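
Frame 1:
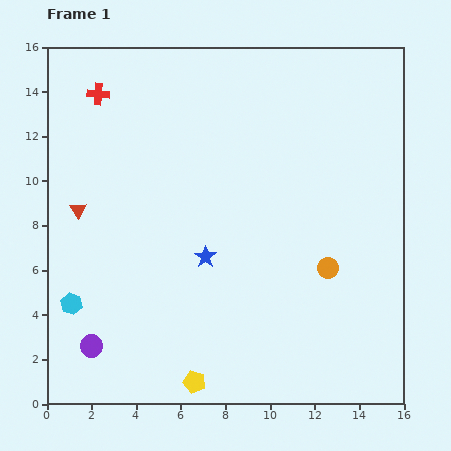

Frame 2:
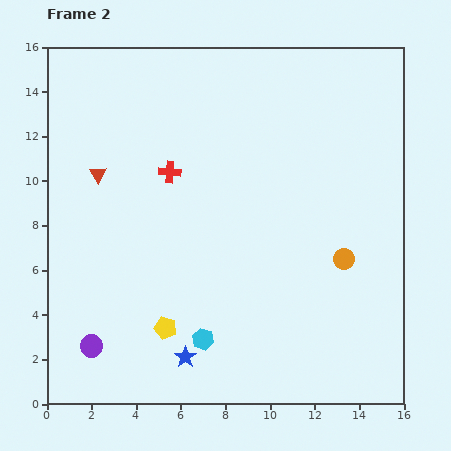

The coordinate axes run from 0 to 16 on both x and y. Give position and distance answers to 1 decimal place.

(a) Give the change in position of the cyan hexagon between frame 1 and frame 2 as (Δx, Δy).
(5.9, -1.6)

The cyan hexagon was at (1.1, 4.5) in frame 1 and (7.0, 2.9) in frame 2.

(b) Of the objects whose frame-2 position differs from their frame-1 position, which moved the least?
the orange circle

(moved 0.8)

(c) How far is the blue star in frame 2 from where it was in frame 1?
4.6

The blue star moved from (7.1, 6.6) to (6.2, 2.1), a distance of √(0.9² + 4.5²) ≈ 4.6.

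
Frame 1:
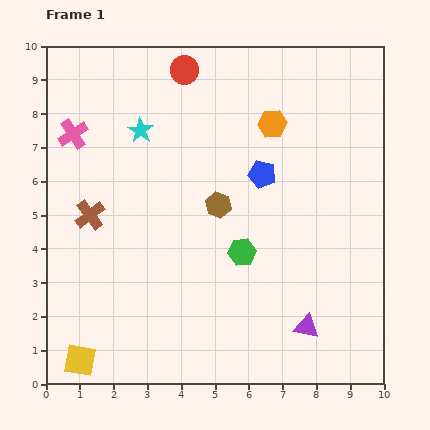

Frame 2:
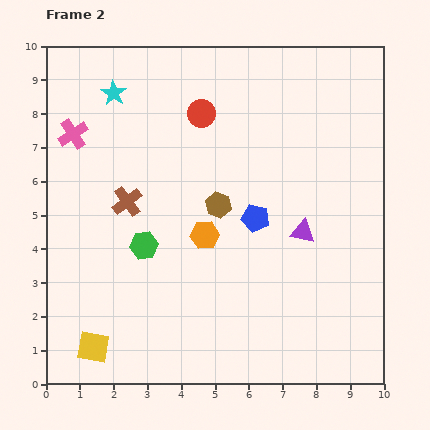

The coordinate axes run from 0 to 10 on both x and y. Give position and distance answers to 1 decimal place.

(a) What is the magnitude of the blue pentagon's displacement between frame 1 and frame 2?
1.3

The blue pentagon moved from (6.4, 6.2) to (6.2, 4.9), a distance of √(0.2² + 1.3²) ≈ 1.3.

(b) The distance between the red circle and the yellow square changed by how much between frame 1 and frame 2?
-1.5

Distance in frame 1: 9.1. Distance in frame 2: 7.6.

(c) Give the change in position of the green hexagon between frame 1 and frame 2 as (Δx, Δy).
(-2.9, 0.2)

The green hexagon was at (5.8, 3.9) in frame 1 and (2.9, 4.1) in frame 2.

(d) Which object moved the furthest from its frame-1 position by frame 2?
the orange hexagon

(moved 3.9; next 2.9)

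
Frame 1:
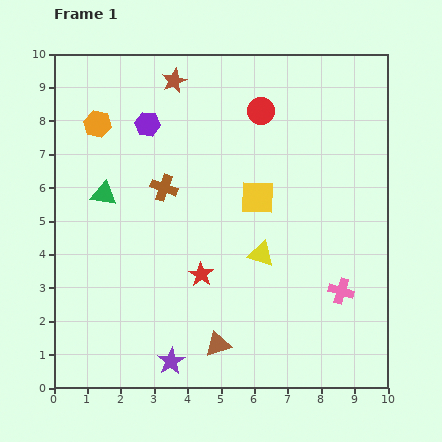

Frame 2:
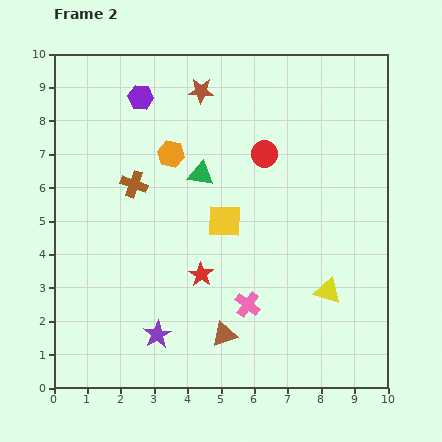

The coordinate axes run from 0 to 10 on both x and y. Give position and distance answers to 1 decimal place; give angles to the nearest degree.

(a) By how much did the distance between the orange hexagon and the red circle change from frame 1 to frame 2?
-2.1

Distance in frame 1: 4.9. Distance in frame 2: 2.8.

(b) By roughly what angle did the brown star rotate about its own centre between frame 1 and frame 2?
25° clockwise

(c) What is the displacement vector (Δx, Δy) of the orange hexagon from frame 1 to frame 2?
(2.2, -0.9)

The orange hexagon was at (1.3, 7.9) in frame 1 and (3.5, 7.0) in frame 2.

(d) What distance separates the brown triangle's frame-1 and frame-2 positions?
0.4

The brown triangle moved from (4.9, 1.3) to (5.1, 1.6), a distance of √(0.2² + 0.3²) ≈ 0.4.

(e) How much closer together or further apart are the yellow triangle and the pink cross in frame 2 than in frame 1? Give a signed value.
-0.2

Distance in frame 1: 2.6. Distance in frame 2: 2.4.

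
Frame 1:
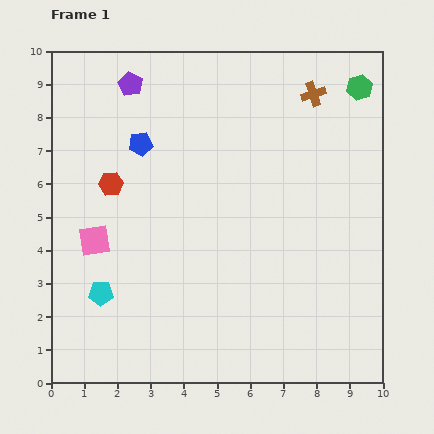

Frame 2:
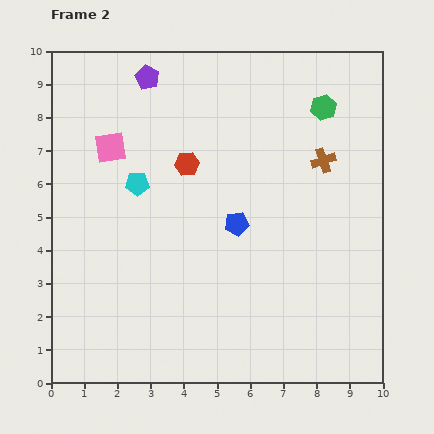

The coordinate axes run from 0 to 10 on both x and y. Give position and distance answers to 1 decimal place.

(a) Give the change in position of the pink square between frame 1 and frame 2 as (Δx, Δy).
(0.5, 2.8)

The pink square was at (1.3, 4.3) in frame 1 and (1.8, 7.1) in frame 2.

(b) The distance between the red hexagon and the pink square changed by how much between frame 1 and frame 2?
+0.6

Distance in frame 1: 1.8. Distance in frame 2: 2.4.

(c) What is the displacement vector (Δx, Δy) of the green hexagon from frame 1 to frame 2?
(-1.1, -0.6)

The green hexagon was at (9.3, 8.9) in frame 1 and (8.2, 8.3) in frame 2.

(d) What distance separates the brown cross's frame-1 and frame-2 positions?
2.0

The brown cross moved from (7.9, 8.7) to (8.2, 6.7), a distance of √(0.3² + 2.0²) ≈ 2.0.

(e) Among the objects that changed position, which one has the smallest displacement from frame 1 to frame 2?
the purple pentagon

(moved 0.5)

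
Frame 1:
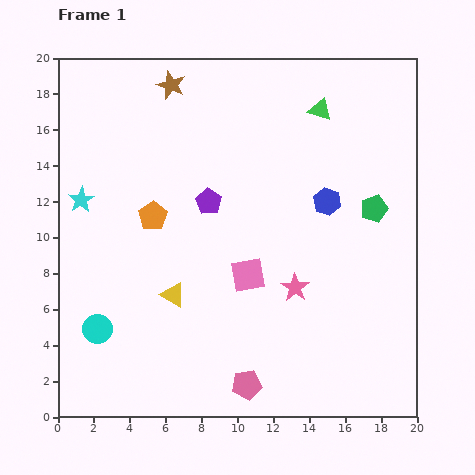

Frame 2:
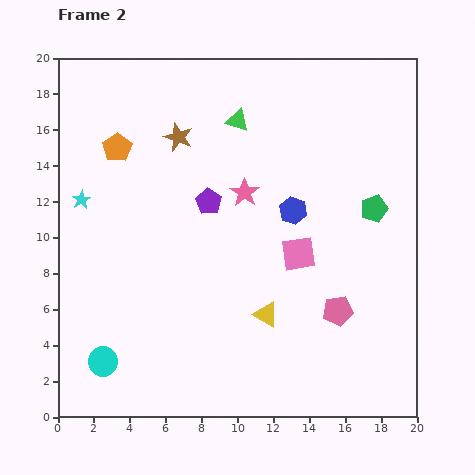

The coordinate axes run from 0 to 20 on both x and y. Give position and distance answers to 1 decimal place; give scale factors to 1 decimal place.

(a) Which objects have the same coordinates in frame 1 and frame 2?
the purple pentagon, the cyan star, the green pentagon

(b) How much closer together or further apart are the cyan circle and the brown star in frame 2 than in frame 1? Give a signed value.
-1.0

Distance in frame 1: 14.2. Distance in frame 2: 13.2.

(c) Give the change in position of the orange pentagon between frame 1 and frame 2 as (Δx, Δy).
(-2.0, 3.8)

The orange pentagon was at (5.3, 11.2) in frame 1 and (3.3, 15.0) in frame 2.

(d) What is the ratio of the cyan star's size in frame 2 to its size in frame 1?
0.7×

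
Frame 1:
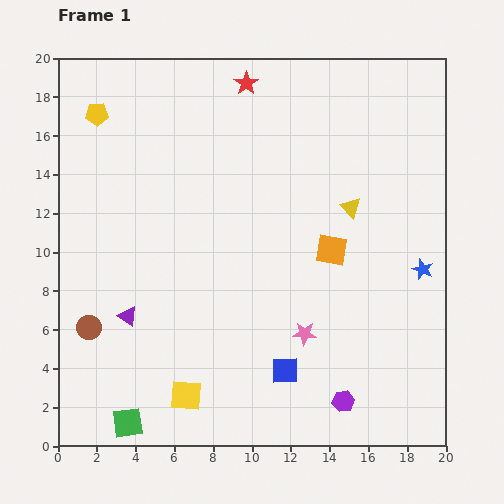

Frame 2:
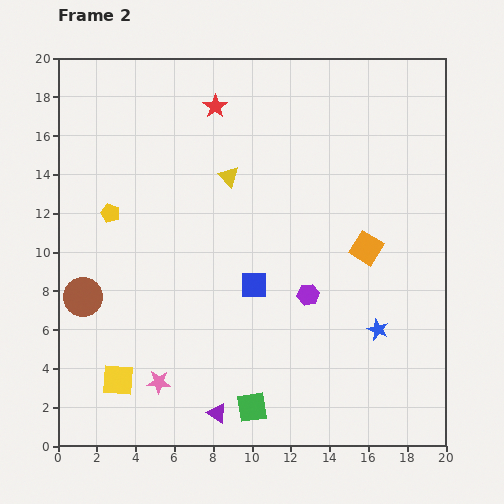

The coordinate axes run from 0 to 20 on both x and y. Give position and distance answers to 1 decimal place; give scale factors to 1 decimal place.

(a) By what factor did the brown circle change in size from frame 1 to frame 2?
1.6×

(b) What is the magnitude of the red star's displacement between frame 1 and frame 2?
2.0

The red star moved from (9.7, 18.7) to (8.1, 17.5), a distance of √(1.6² + 1.2²) ≈ 2.0.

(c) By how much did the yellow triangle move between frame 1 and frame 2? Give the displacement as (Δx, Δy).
(-6.3, 1.6)

The yellow triangle was at (15.1, 12.3) in frame 1 and (8.8, 13.9) in frame 2.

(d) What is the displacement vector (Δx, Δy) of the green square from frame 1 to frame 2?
(6.4, 0.8)

The green square was at (3.6, 1.2) in frame 1 and (10.0, 2.0) in frame 2.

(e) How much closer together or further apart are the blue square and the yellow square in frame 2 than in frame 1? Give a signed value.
+3.2

Distance in frame 1: 5.3. Distance in frame 2: 8.5.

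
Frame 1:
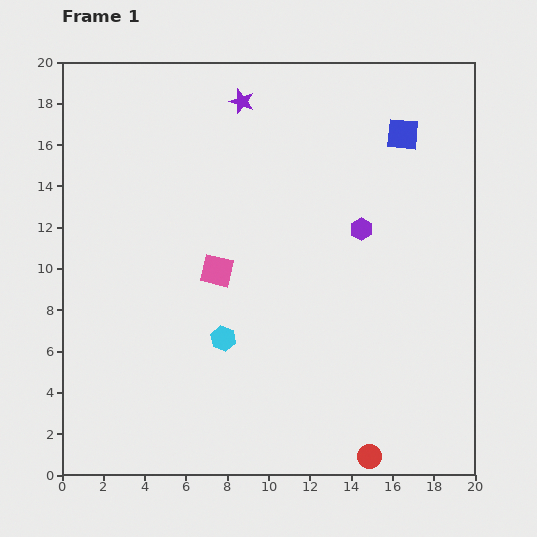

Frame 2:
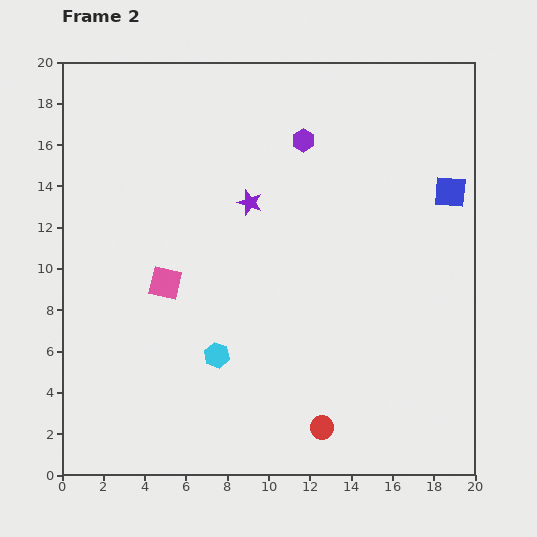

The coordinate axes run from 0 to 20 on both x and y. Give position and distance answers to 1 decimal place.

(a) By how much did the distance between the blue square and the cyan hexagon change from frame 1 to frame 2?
+0.6

Distance in frame 1: 13.2. Distance in frame 2: 13.8.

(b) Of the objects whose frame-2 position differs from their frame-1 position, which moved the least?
the cyan hexagon

(moved 0.9)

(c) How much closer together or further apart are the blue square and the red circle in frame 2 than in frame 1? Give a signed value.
-2.7

Distance in frame 1: 15.7. Distance in frame 2: 13.0.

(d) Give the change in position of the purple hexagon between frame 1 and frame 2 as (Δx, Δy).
(-2.8, 4.3)

The purple hexagon was at (14.5, 11.9) in frame 1 and (11.7, 16.2) in frame 2.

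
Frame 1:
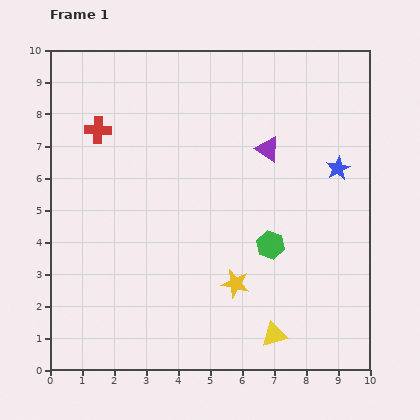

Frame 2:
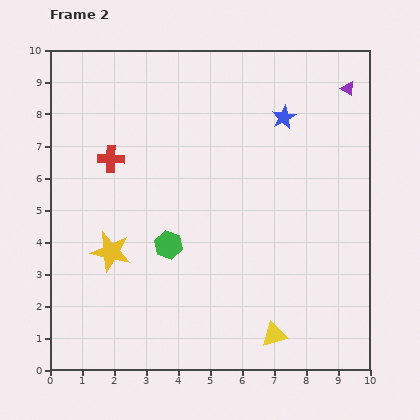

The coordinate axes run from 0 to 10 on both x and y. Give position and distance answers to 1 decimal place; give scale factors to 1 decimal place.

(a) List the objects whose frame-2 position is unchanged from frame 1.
the yellow triangle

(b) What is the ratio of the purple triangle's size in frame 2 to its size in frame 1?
0.6×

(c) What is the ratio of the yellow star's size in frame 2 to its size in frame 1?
1.4×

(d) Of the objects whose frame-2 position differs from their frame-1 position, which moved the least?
the red cross

(moved 1.0)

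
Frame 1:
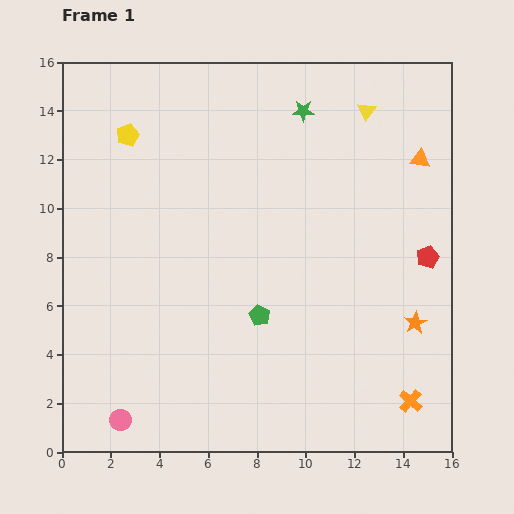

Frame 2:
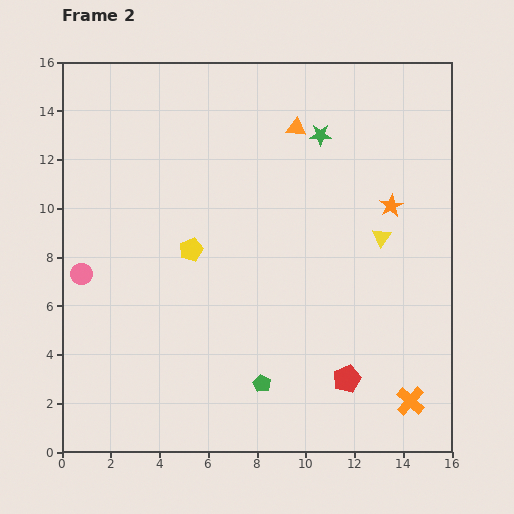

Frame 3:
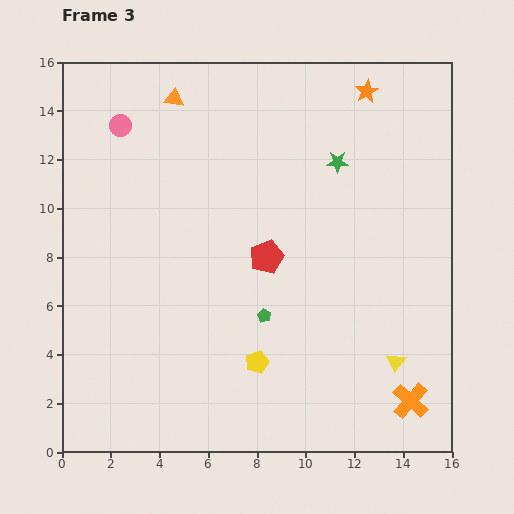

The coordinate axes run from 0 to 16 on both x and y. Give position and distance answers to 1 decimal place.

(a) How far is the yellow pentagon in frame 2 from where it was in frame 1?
5.4

The yellow pentagon moved from (2.7, 13.0) to (5.3, 8.3), a distance of √(2.6² + 4.7²) ≈ 5.4.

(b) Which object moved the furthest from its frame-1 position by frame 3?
the pink circle

(moved 12.1; next 10.7)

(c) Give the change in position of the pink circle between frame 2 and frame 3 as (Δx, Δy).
(1.6, 6.1)

The pink circle was at (0.8, 7.3) in frame 2 and (2.4, 13.4) in frame 3.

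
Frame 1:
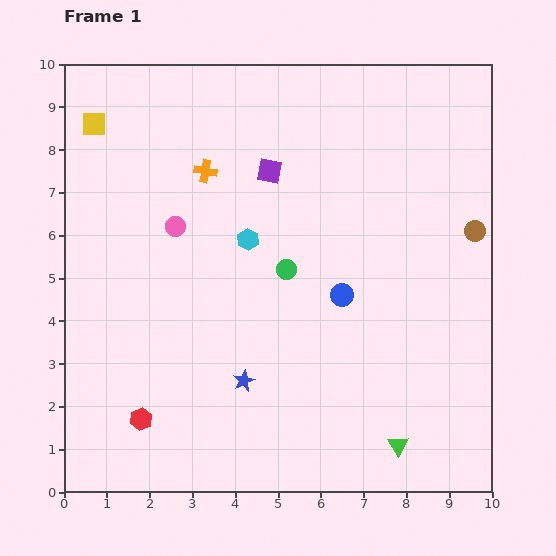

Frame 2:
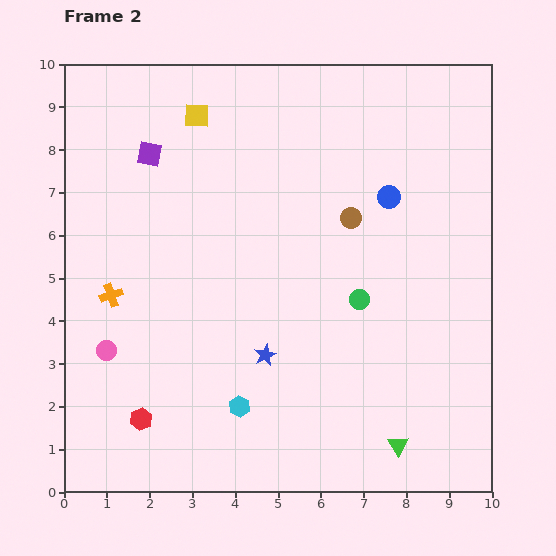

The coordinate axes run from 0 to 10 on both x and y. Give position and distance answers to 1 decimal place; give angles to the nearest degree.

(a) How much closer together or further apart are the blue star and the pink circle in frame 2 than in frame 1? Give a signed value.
-0.2

Distance in frame 1: 3.9. Distance in frame 2: 3.7.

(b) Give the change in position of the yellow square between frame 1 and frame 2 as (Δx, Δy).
(2.4, 0.2)

The yellow square was at (0.7, 8.6) in frame 1 and (3.1, 8.8) in frame 2.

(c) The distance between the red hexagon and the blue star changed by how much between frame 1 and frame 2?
+0.7

Distance in frame 1: 2.6. Distance in frame 2: 3.3.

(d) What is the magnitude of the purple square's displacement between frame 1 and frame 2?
2.8

The purple square moved from (4.8, 7.5) to (2.0, 7.9), a distance of √(2.8² + 0.4²) ≈ 2.8.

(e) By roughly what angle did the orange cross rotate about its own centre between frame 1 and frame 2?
29° counter-clockwise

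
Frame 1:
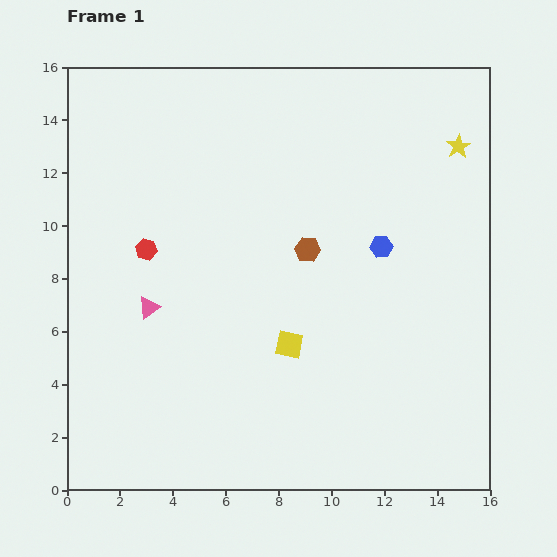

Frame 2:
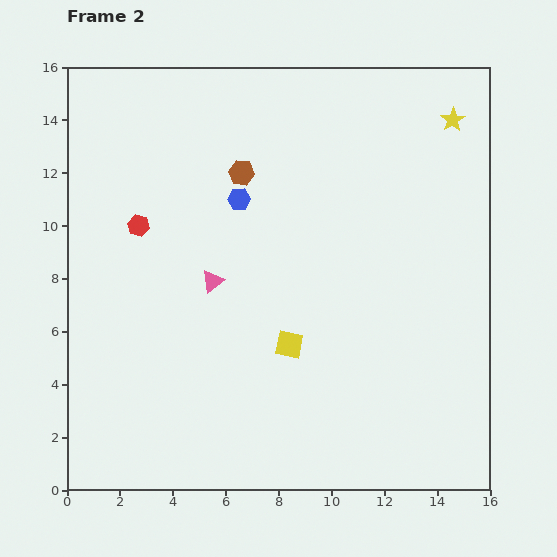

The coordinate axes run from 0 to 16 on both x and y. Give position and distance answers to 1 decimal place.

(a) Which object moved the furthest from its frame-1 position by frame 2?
the blue hexagon

(moved 5.7; next 3.8)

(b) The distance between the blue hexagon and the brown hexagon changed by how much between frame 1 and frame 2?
-1.8

Distance in frame 1: 2.8. Distance in frame 2: 1.0.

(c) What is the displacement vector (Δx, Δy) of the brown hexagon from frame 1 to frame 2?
(-2.5, 2.9)

The brown hexagon was at (9.1, 9.1) in frame 1 and (6.6, 12.0) in frame 2.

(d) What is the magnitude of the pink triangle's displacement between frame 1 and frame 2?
2.6

The pink triangle moved from (3.1, 6.9) to (5.5, 7.9), a distance of √(2.4² + 1.0²) ≈ 2.6.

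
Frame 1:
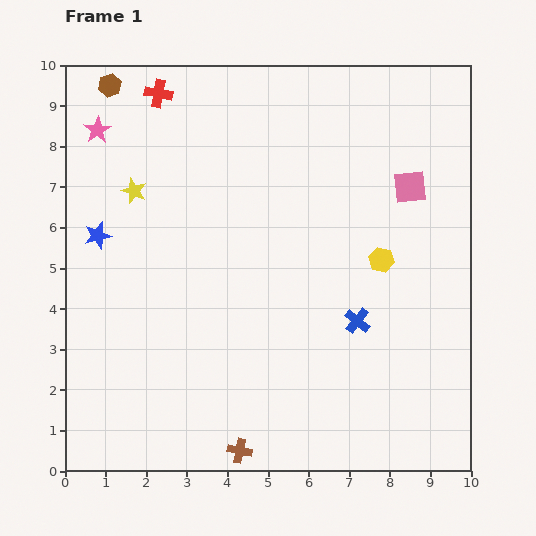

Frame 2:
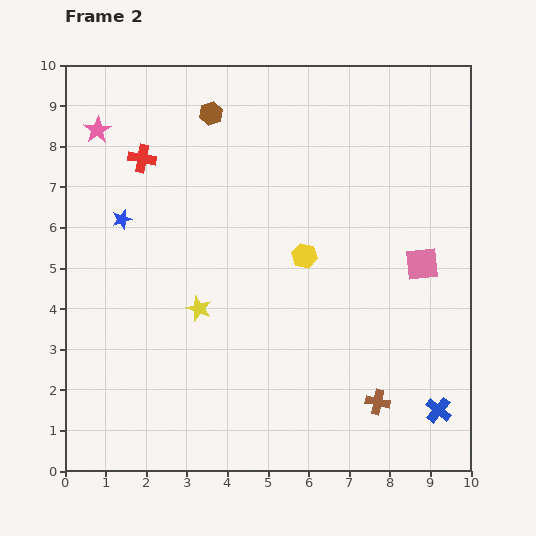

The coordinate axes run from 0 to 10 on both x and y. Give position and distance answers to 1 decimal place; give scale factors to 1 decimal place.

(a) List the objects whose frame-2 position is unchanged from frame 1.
the pink star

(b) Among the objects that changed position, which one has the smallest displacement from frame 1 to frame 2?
the blue star

(moved 0.7)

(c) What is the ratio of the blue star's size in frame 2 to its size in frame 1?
0.7×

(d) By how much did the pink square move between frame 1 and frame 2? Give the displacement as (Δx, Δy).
(0.3, -1.9)

The pink square was at (8.5, 7.0) in frame 1 and (8.8, 5.1) in frame 2.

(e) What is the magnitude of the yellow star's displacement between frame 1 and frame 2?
3.3

The yellow star moved from (1.7, 6.9) to (3.3, 4.0), a distance of √(1.6² + 2.9²) ≈ 3.3.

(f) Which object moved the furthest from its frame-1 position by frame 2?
the brown cross

(moved 3.6; next 3.3)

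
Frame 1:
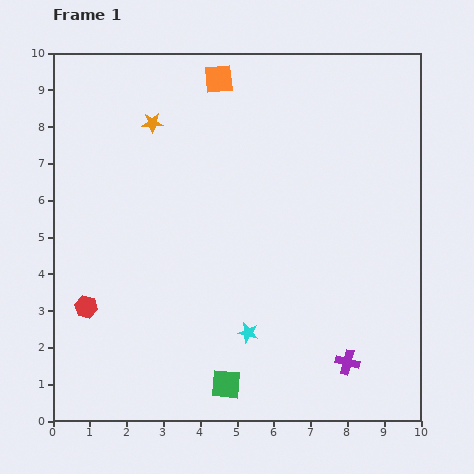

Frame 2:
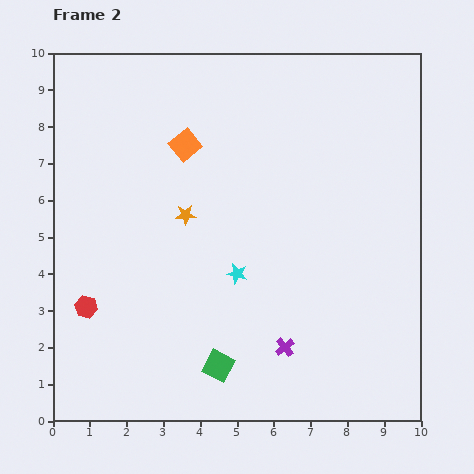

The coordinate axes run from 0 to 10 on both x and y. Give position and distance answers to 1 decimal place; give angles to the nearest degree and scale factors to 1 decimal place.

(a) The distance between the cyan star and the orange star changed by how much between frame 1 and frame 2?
-4.2

Distance in frame 1: 6.3. Distance in frame 2: 2.1.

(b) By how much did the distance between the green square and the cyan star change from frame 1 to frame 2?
+1.0

Distance in frame 1: 1.5. Distance in frame 2: 2.5.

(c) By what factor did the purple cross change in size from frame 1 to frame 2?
0.8×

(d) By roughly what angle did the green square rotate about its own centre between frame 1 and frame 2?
22° clockwise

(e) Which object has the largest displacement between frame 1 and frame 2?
the orange star

(moved 2.7; next 2.0)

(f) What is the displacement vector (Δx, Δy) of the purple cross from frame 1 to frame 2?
(-1.7, 0.4)

The purple cross was at (8.0, 1.6) in frame 1 and (6.3, 2.0) in frame 2.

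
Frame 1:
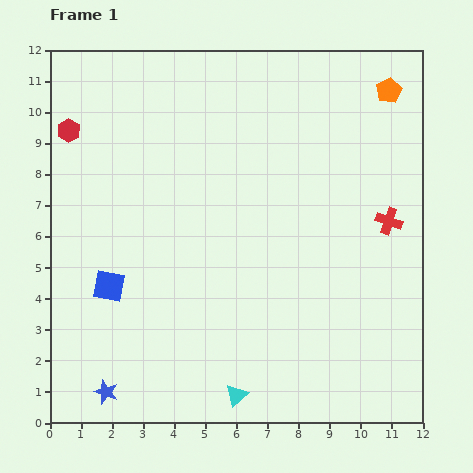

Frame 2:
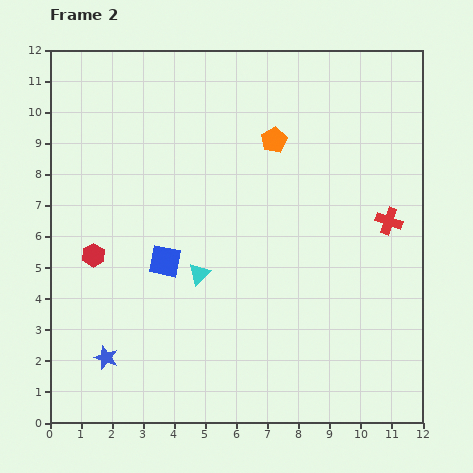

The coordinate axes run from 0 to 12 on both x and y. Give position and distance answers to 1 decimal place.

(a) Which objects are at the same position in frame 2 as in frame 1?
the red cross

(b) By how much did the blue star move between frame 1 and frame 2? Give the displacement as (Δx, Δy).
(0.0, 1.1)

The blue star was at (1.8, 1.0) in frame 1 and (1.8, 2.1) in frame 2.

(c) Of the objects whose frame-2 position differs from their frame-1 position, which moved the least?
the blue star

(moved 1.1)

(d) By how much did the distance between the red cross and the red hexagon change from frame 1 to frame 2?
-1.1

Distance in frame 1: 10.7. Distance in frame 2: 9.6.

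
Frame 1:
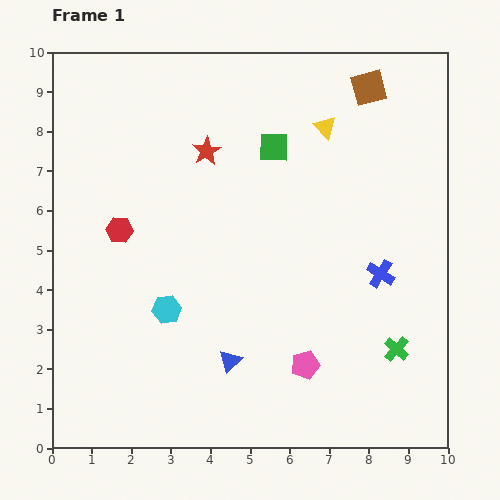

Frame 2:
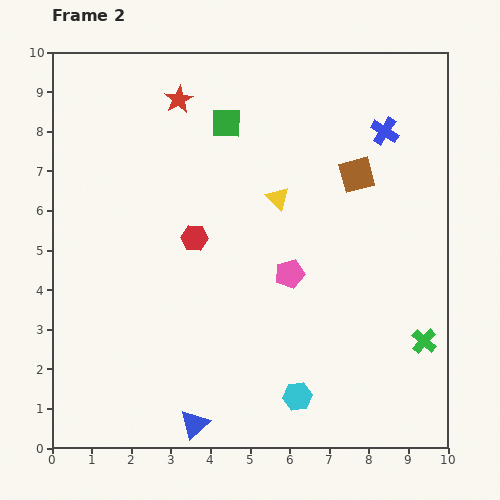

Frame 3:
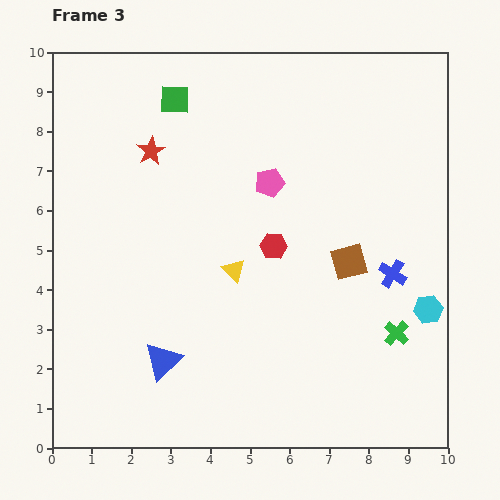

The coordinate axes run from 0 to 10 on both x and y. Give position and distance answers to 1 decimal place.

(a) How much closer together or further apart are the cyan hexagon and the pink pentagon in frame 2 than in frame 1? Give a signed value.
-0.7

Distance in frame 1: 3.8. Distance in frame 2: 3.1.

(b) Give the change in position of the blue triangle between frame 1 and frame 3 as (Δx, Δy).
(-1.7, 0.0)

The blue triangle was at (4.5, 2.2) in frame 1 and (2.8, 2.2) in frame 3.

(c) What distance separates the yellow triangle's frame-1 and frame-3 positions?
4.3

The yellow triangle moved from (6.9, 8.1) to (4.6, 4.5), a distance of √(2.3² + 3.6²) ≈ 4.3.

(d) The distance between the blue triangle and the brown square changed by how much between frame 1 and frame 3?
-2.4

Distance in frame 1: 7.7. Distance in frame 3: 5.3.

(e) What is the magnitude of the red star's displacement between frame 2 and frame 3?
1.5

The red star moved from (3.2, 8.8) to (2.5, 7.5), a distance of √(0.7² + 1.3²) ≈ 1.5.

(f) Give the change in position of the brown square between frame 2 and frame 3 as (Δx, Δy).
(-0.2, -2.2)

The brown square was at (7.7, 6.9) in frame 2 and (7.5, 4.7) in frame 3.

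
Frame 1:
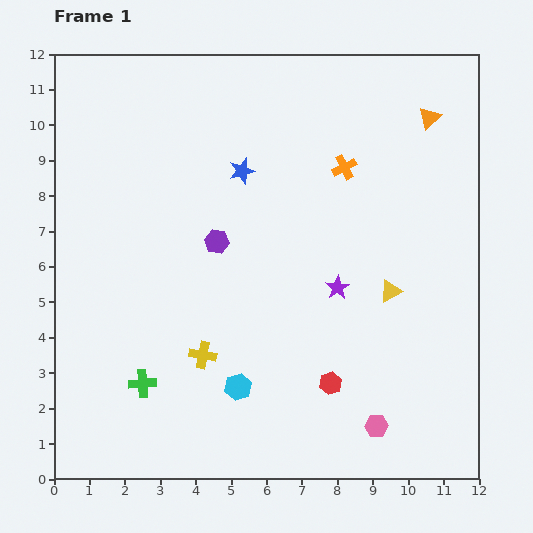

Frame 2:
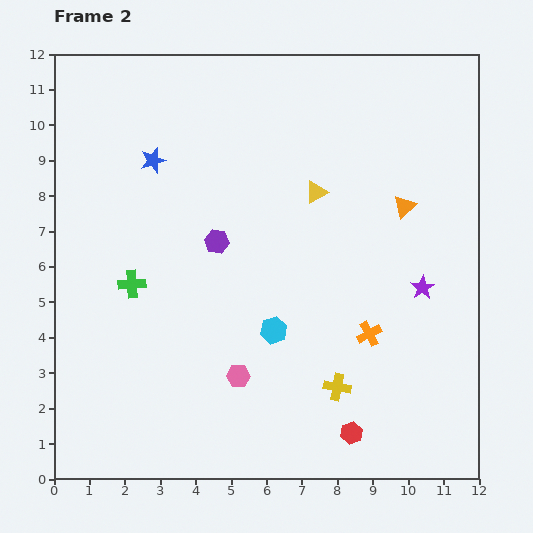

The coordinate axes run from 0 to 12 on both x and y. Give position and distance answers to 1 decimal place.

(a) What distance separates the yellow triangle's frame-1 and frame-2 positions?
3.5

The yellow triangle moved from (9.5, 5.3) to (7.4, 8.1), a distance of √(2.1² + 2.8²) ≈ 3.5.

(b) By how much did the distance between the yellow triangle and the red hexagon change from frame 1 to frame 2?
+3.8

Distance in frame 1: 3.1. Distance in frame 2: 6.9.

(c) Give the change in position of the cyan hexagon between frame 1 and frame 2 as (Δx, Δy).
(1.0, 1.6)

The cyan hexagon was at (5.2, 2.6) in frame 1 and (6.2, 4.2) in frame 2.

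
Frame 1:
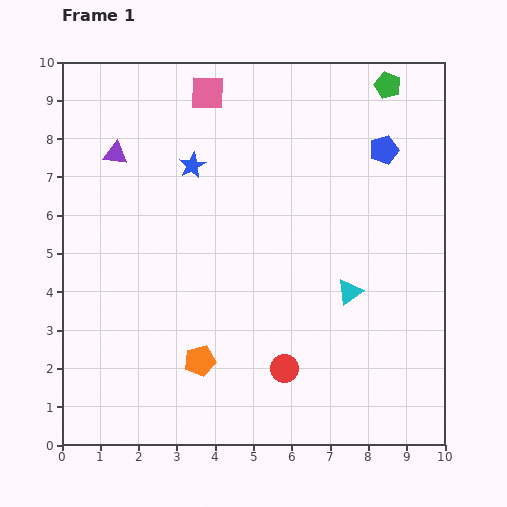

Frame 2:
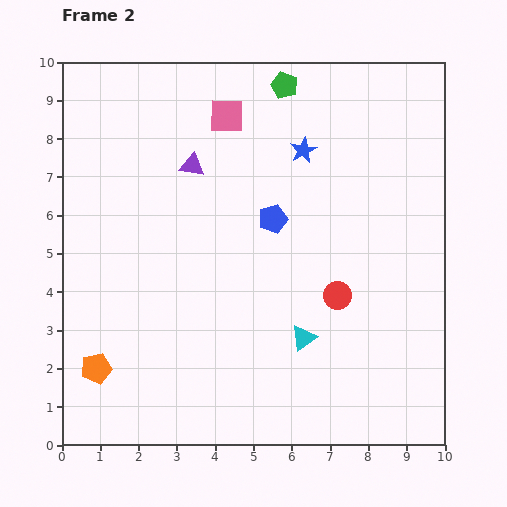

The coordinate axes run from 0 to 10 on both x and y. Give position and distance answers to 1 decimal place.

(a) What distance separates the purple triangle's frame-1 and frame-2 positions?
2.0

The purple triangle moved from (1.4, 7.6) to (3.4, 7.3), a distance of √(2.0² + 0.3²) ≈ 2.0.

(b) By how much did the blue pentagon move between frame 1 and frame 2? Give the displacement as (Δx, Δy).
(-2.9, -1.8)

The blue pentagon was at (8.4, 7.7) in frame 1 and (5.5, 5.9) in frame 2.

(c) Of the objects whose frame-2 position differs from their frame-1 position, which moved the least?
the pink square

(moved 0.8)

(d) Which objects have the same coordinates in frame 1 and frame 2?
none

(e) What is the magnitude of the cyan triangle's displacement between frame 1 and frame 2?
1.7

The cyan triangle moved from (7.5, 4.0) to (6.3, 2.8), a distance of √(1.2² + 1.2²) ≈ 1.7.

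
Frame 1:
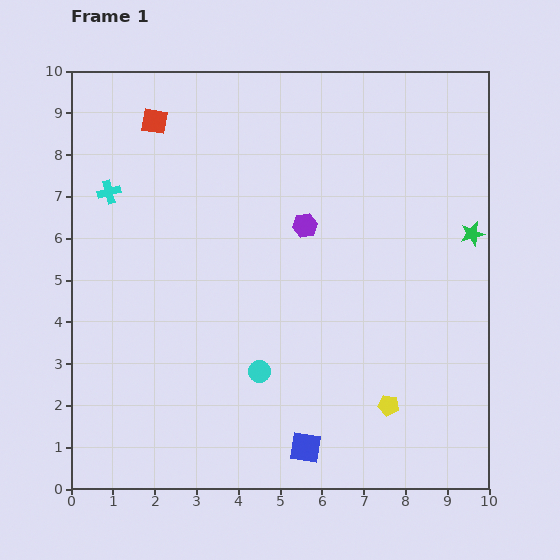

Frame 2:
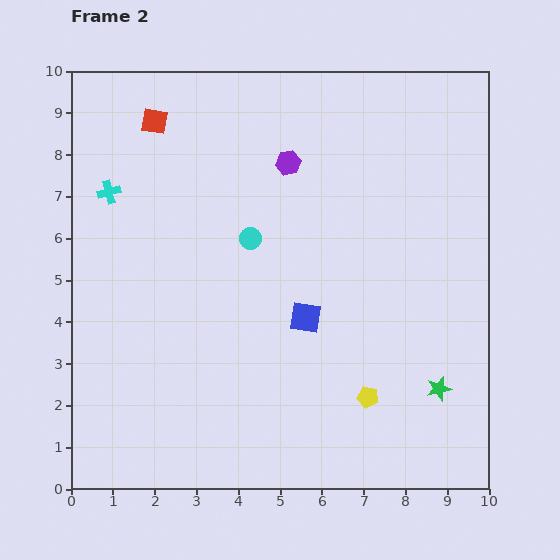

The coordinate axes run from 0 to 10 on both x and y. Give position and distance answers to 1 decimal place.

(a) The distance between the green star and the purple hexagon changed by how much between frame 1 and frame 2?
+2.5

Distance in frame 1: 4.0. Distance in frame 2: 6.5.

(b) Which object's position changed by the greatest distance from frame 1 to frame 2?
the green star

(moved 3.8; next 3.2)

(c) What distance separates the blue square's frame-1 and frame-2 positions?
3.1

The blue square moved from (5.6, 1.0) to (5.6, 4.1), a distance of √(0.0² + 3.1²) ≈ 3.1.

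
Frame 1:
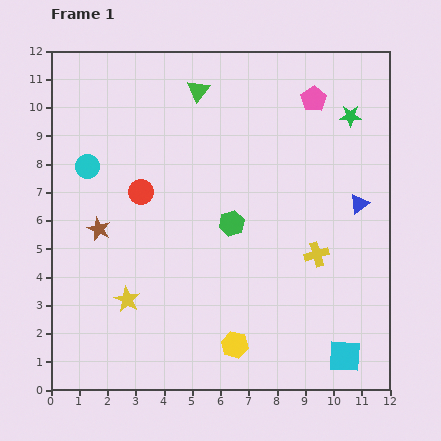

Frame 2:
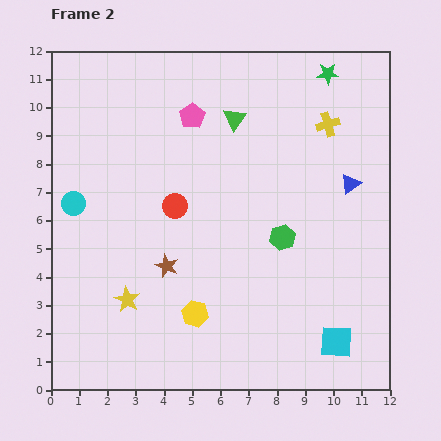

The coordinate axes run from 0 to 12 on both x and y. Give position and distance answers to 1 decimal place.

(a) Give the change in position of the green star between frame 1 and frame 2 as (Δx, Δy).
(-0.8, 1.5)

The green star was at (10.6, 9.7) in frame 1 and (9.8, 11.2) in frame 2.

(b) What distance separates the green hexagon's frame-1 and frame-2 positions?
1.9

The green hexagon moved from (6.4, 5.9) to (8.2, 5.4), a distance of √(1.8² + 0.5²) ≈ 1.9.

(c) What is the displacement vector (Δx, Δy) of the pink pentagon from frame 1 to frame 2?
(-4.3, -0.6)

The pink pentagon was at (9.3, 10.3) in frame 1 and (5.0, 9.7) in frame 2.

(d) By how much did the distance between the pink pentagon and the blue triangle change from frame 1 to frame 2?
+2.1

Distance in frame 1: 4.0. Distance in frame 2: 6.1.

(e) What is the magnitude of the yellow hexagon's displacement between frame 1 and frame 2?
1.8

The yellow hexagon moved from (6.5, 1.6) to (5.1, 2.7), a distance of √(1.4² + 1.1²) ≈ 1.8.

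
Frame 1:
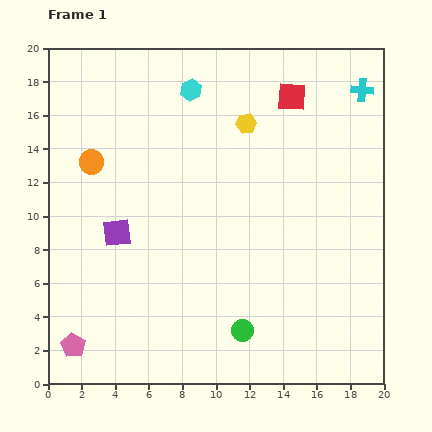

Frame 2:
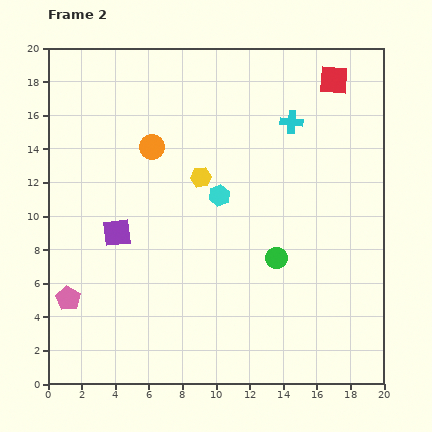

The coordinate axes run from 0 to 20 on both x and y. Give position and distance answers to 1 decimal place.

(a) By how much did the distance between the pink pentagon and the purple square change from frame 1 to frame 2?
-2.3

Distance in frame 1: 7.2. Distance in frame 2: 4.9.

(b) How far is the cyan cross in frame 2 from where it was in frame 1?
4.6

The cyan cross moved from (18.7, 17.5) to (14.5, 15.6), a distance of √(4.2² + 1.9²) ≈ 4.6.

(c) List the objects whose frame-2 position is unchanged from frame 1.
the purple square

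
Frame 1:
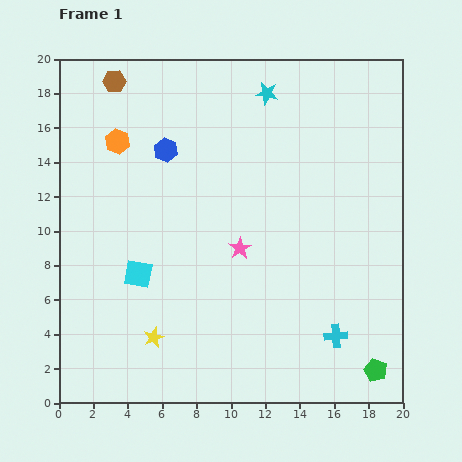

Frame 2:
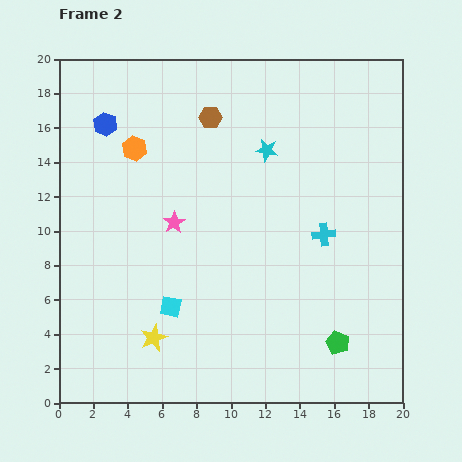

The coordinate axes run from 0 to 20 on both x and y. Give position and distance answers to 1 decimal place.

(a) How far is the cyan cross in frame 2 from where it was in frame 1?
5.9

The cyan cross moved from (16.1, 3.9) to (15.4, 9.8), a distance of √(0.7² + 5.9²) ≈ 5.9.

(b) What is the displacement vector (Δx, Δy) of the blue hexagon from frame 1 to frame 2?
(-3.5, 1.5)

The blue hexagon was at (6.2, 14.7) in frame 1 and (2.7, 16.2) in frame 2.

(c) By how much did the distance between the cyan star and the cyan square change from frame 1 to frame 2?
-2.2

Distance in frame 1: 12.9. Distance in frame 2: 10.7.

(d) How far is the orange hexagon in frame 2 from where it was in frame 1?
1.1

The orange hexagon moved from (3.4, 15.2) to (4.4, 14.8), a distance of √(1.0² + 0.4²) ≈ 1.1.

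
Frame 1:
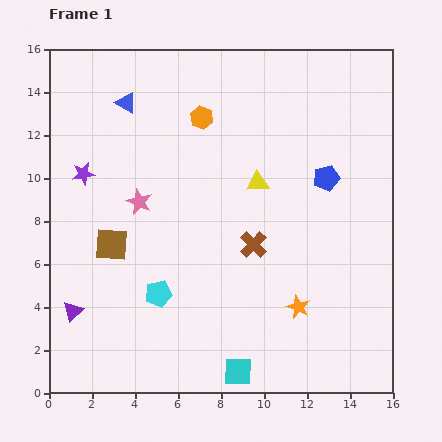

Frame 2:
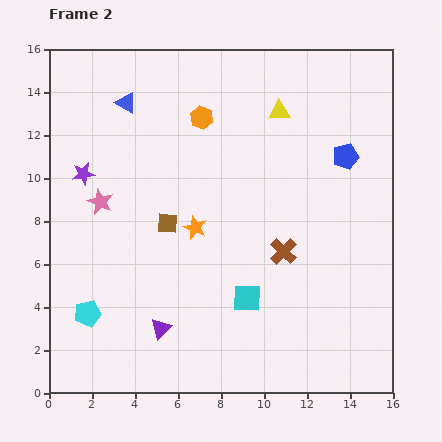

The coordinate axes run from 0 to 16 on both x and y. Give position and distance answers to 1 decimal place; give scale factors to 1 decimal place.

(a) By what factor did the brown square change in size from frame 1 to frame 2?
0.6×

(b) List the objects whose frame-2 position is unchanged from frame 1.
the orange hexagon, the blue triangle, the purple star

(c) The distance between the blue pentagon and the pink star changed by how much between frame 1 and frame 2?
+2.8

Distance in frame 1: 8.8. Distance in frame 2: 11.6.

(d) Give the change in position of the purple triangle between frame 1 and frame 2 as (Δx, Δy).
(4.1, -0.8)

The purple triangle was at (1.1, 3.8) in frame 1 and (5.2, 3.0) in frame 2.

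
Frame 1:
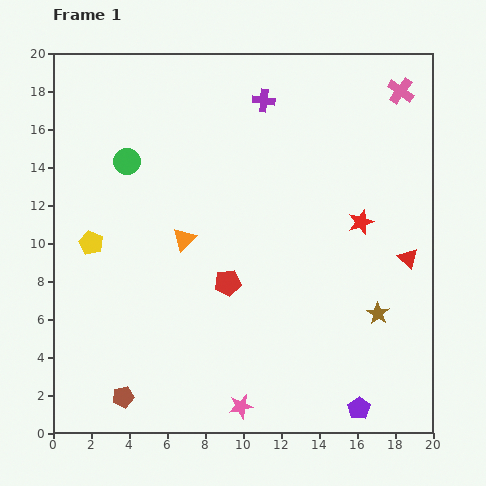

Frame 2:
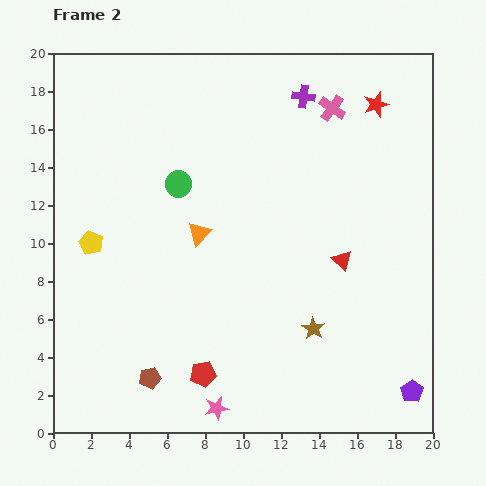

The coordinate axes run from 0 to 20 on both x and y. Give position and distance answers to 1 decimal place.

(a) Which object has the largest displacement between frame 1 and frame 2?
the red star

(moved 6.3; next 5.0)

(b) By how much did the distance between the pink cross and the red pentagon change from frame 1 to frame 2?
+2.0

Distance in frame 1: 13.6. Distance in frame 2: 15.6.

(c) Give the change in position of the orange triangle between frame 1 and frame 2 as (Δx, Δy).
(0.8, 0.3)

The orange triangle was at (6.9, 10.2) in frame 1 and (7.7, 10.5) in frame 2.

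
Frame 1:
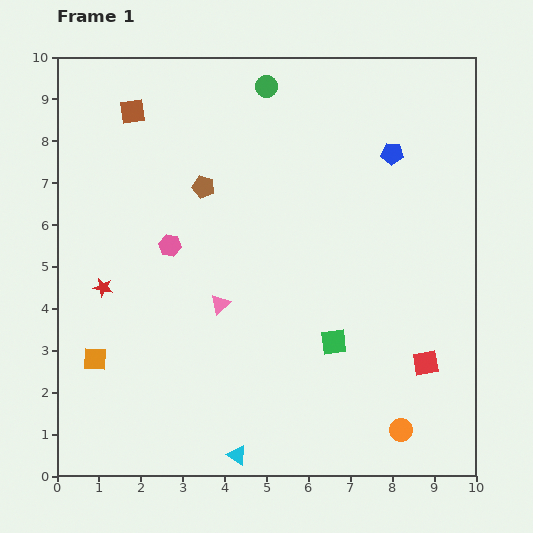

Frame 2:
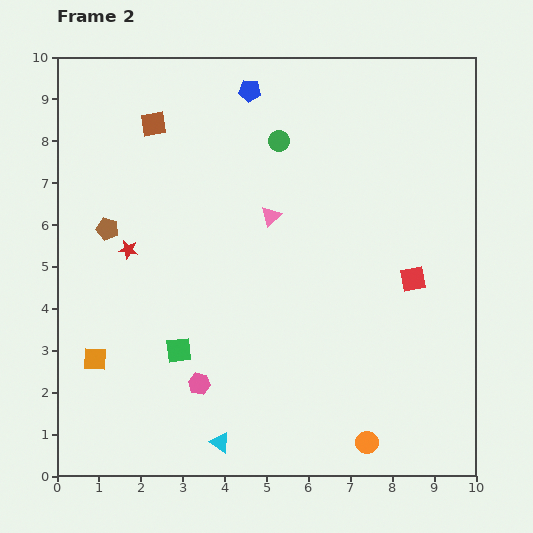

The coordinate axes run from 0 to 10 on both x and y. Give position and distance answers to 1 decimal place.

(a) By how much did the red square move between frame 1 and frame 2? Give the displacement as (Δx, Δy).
(-0.3, 2.0)

The red square was at (8.8, 2.7) in frame 1 and (8.5, 4.7) in frame 2.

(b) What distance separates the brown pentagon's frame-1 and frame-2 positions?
2.5

The brown pentagon moved from (3.5, 6.9) to (1.2, 5.9), a distance of √(2.3² + 1.0²) ≈ 2.5.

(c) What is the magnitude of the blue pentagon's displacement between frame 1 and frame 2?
3.7

The blue pentagon moved from (8.0, 7.7) to (4.6, 9.2), a distance of √(3.4² + 1.5²) ≈ 3.7.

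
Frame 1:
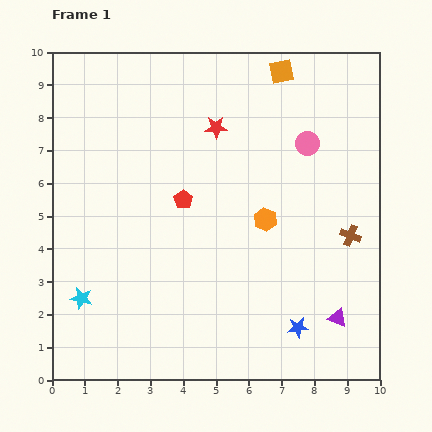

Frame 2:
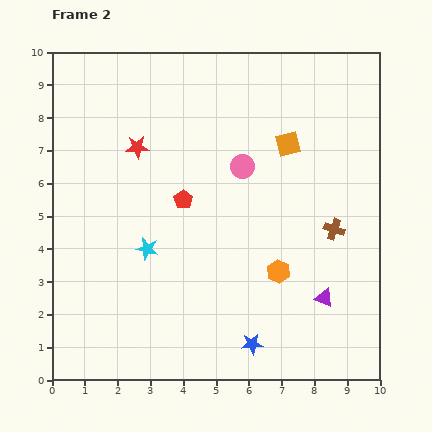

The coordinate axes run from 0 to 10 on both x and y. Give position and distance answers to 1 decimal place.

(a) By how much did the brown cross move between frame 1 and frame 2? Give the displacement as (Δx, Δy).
(-0.5, 0.2)

The brown cross was at (9.1, 4.4) in frame 1 and (8.6, 4.6) in frame 2.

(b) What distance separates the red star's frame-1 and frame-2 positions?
2.5

The red star moved from (5.0, 7.7) to (2.6, 7.1), a distance of √(2.4² + 0.6²) ≈ 2.5.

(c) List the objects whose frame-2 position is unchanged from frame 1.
the red pentagon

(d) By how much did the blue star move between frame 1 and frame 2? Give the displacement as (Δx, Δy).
(-1.4, -0.5)

The blue star was at (7.5, 1.6) in frame 1 and (6.1, 1.1) in frame 2.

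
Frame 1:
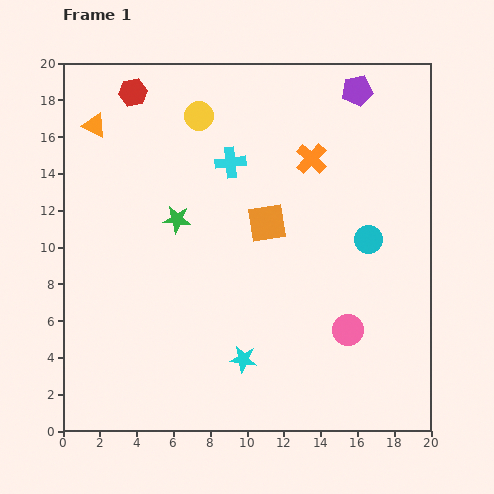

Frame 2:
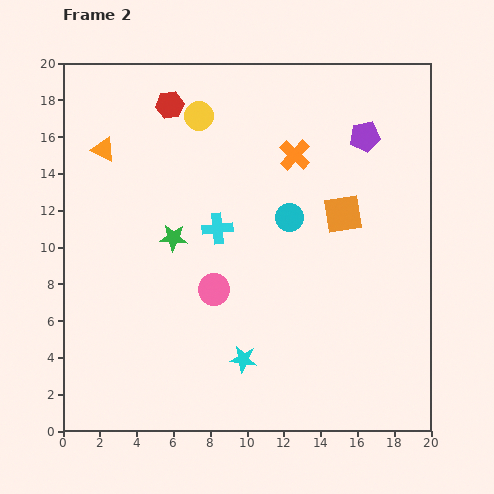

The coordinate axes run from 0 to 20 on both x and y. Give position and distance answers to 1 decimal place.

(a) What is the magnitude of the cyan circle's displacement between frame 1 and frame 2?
4.5

The cyan circle moved from (16.6, 10.4) to (12.3, 11.6), a distance of √(4.3² + 1.2²) ≈ 4.5.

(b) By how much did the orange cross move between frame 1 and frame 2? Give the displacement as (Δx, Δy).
(-0.9, 0.2)

The orange cross was at (13.5, 14.8) in frame 1 and (12.6, 15.0) in frame 2.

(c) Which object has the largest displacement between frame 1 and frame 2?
the pink circle

(moved 7.6; next 4.5)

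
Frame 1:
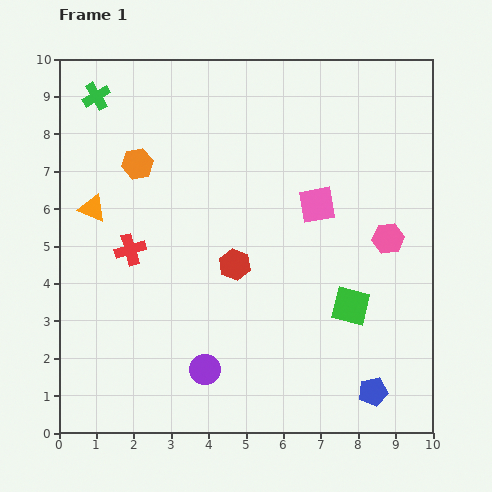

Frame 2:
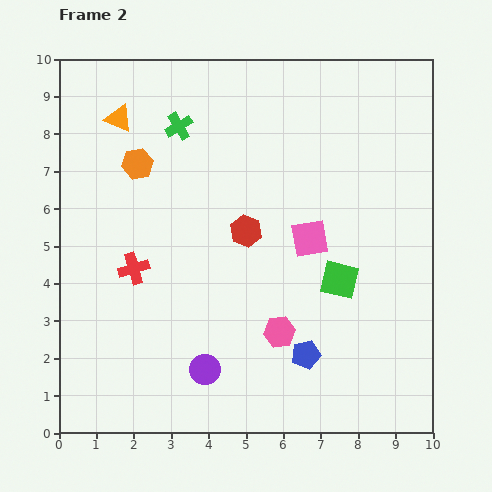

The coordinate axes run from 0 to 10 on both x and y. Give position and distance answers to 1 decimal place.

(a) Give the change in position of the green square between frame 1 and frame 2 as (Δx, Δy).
(-0.3, 0.7)

The green square was at (7.8, 3.4) in frame 1 and (7.5, 4.1) in frame 2.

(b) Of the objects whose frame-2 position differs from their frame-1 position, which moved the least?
the red cross

(moved 0.5)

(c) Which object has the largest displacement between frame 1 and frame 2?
the pink hexagon

(moved 3.8; next 2.5)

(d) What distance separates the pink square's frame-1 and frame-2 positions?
0.9

The pink square moved from (6.9, 6.1) to (6.7, 5.2), a distance of √(0.2² + 0.9²) ≈ 0.9.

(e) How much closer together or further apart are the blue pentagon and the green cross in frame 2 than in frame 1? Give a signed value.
-3.8

Distance in frame 1: 10.8. Distance in frame 2: 7.0.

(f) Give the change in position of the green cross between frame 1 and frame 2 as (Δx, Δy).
(2.2, -0.8)

The green cross was at (1.0, 9.0) in frame 1 and (3.2, 8.2) in frame 2.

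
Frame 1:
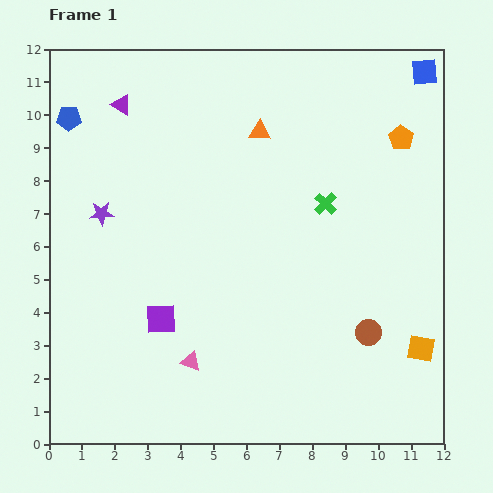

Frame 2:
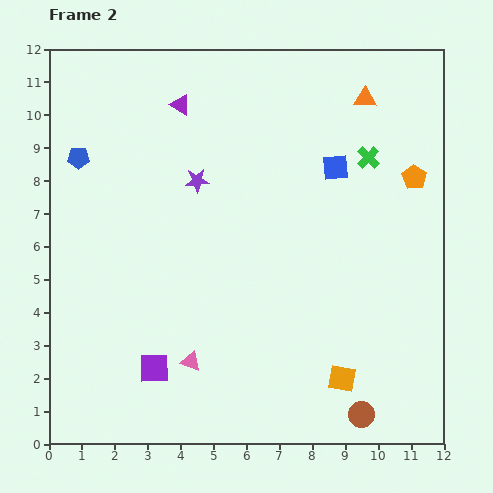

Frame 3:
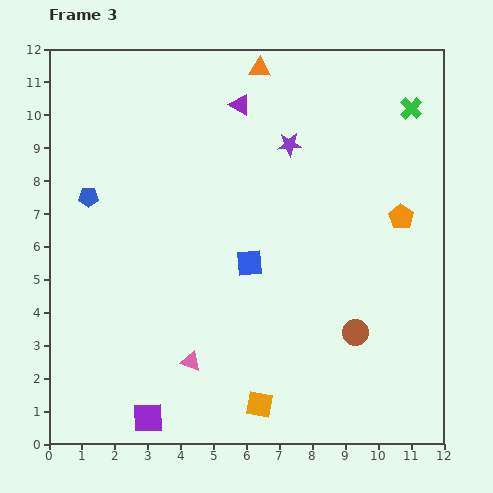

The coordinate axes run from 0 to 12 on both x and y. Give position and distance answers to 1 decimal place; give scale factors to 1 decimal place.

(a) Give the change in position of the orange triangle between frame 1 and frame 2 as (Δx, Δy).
(3.2, 1.0)

The orange triangle was at (6.4, 9.5) in frame 1 and (9.6, 10.5) in frame 2.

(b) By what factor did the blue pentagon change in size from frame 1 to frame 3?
0.8×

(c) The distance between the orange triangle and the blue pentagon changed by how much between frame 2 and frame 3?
-2.4

Distance in frame 2: 8.9. Distance in frame 3: 6.5.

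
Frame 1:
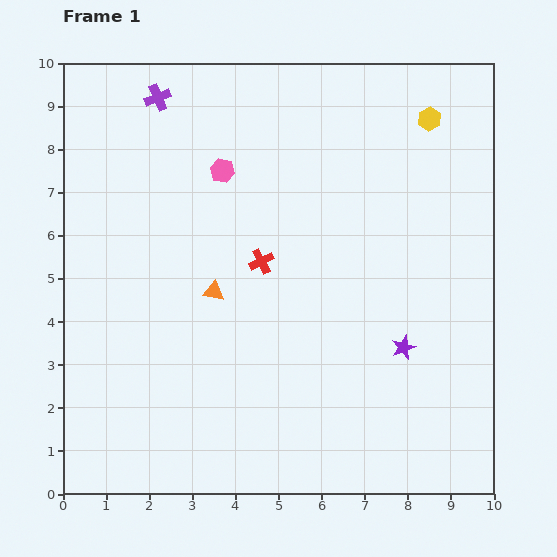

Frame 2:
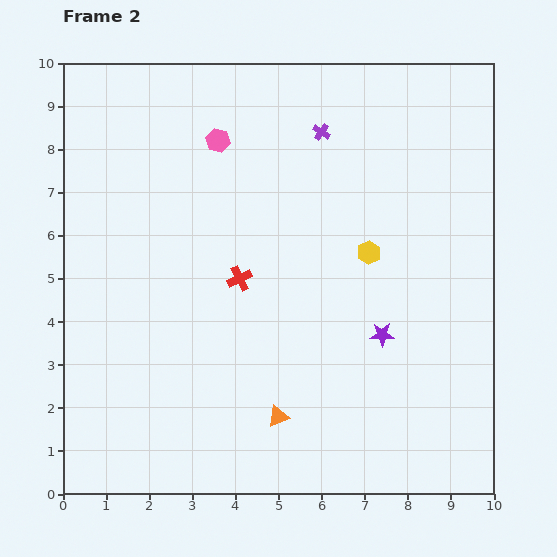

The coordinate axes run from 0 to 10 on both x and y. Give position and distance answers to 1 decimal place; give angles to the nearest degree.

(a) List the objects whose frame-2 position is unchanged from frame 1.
none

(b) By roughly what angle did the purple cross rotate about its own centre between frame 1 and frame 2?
33° counter-clockwise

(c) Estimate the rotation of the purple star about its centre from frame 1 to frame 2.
22° clockwise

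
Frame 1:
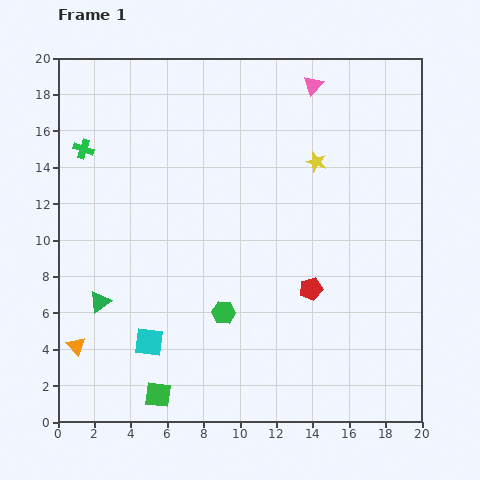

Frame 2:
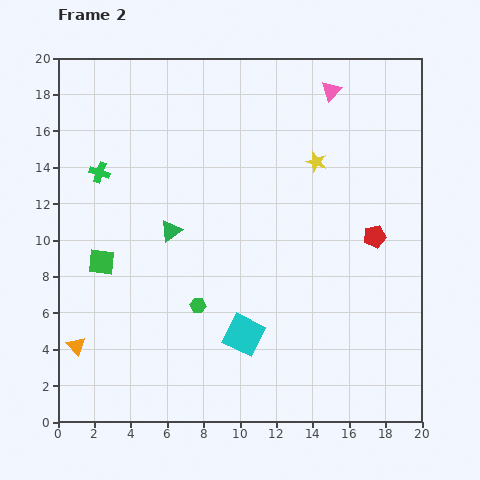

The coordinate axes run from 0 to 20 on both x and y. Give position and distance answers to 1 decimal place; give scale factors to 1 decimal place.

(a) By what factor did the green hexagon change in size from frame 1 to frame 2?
0.7×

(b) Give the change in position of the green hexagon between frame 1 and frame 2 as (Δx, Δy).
(-1.4, 0.4)

The green hexagon was at (9.1, 6.0) in frame 1 and (7.7, 6.4) in frame 2.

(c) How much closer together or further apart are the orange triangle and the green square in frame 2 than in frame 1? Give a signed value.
-0.4

Distance in frame 1: 5.2. Distance in frame 2: 4.8.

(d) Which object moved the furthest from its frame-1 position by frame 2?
the green square

(moved 7.9; next 5.5)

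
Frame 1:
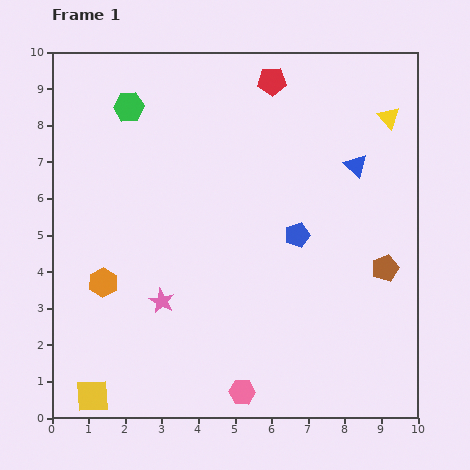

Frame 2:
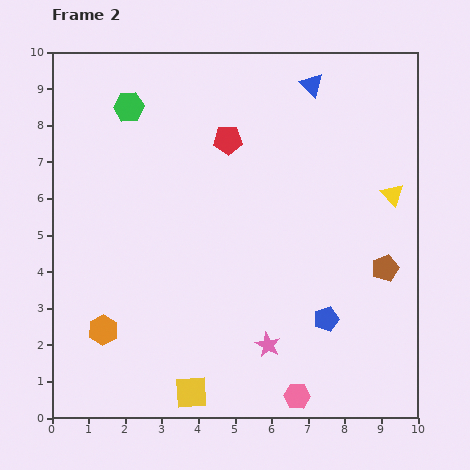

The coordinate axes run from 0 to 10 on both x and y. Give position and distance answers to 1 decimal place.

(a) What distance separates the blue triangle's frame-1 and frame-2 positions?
2.5

The blue triangle moved from (8.3, 6.9) to (7.1, 9.1), a distance of √(1.2² + 2.2²) ≈ 2.5.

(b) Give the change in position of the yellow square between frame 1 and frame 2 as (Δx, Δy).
(2.7, 0.1)

The yellow square was at (1.1, 0.6) in frame 1 and (3.8, 0.7) in frame 2.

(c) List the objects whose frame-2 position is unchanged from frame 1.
the green hexagon, the brown pentagon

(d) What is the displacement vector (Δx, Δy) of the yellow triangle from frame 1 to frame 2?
(0.1, -2.1)

The yellow triangle was at (9.2, 8.2) in frame 1 and (9.3, 6.1) in frame 2.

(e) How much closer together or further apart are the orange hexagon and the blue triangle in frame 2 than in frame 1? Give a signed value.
+1.2

Distance in frame 1: 7.6. Distance in frame 2: 8.8.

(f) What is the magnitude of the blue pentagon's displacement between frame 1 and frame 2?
2.4

The blue pentagon moved from (6.7, 5.0) to (7.5, 2.7), a distance of √(0.8² + 2.3²) ≈ 2.4.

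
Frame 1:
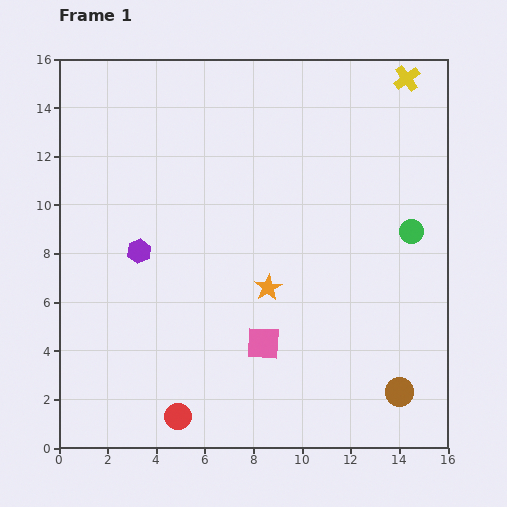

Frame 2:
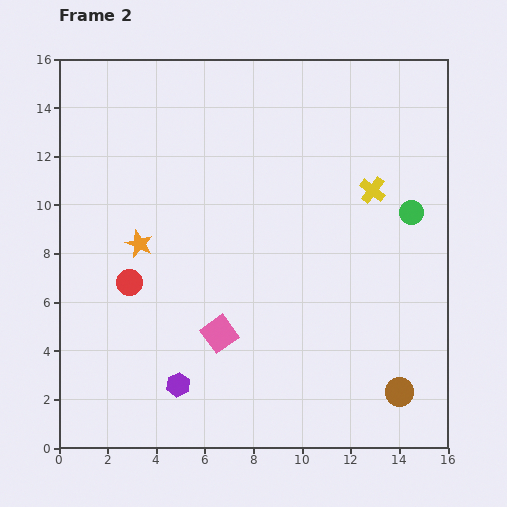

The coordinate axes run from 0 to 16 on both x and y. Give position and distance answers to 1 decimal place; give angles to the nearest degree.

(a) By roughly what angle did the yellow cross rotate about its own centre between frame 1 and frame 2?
17° counter-clockwise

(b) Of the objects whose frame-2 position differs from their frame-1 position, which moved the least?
the green circle

(moved 0.8)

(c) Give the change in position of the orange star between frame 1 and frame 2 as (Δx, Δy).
(-5.3, 1.8)

The orange star was at (8.6, 6.6) in frame 1 and (3.3, 8.4) in frame 2.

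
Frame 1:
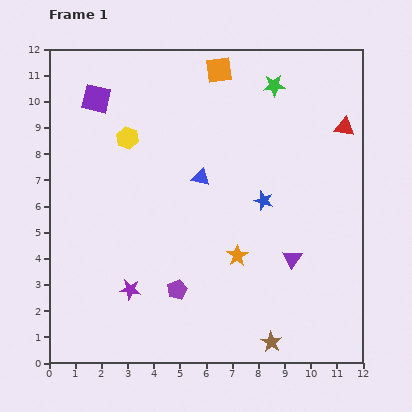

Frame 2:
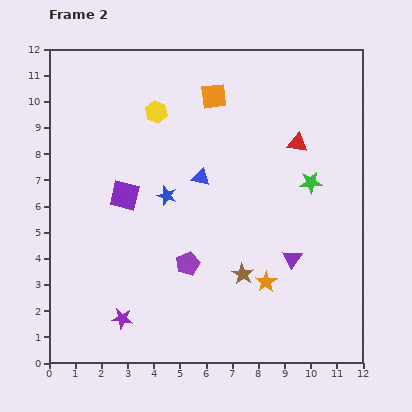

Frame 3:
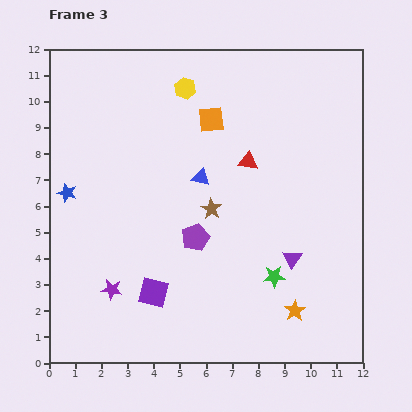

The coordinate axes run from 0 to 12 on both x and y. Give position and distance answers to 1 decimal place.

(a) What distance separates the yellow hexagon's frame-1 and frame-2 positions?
1.5

The yellow hexagon moved from (3.0, 8.6) to (4.1, 9.6), a distance of √(1.1² + 1.0²) ≈ 1.5.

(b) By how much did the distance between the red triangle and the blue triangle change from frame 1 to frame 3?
-3.9

Distance in frame 1: 5.8. Distance in frame 3: 1.9.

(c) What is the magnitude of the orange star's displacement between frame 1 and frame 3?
3.0

The orange star moved from (7.2, 4.1) to (9.4, 2.0), a distance of √(2.2² + 2.1²) ≈ 3.0.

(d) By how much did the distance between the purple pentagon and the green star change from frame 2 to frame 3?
-2.2

Distance in frame 2: 5.6. Distance in frame 3: 3.4.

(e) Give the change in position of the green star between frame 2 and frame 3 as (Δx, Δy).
(-1.4, -3.6)

The green star was at (10.0, 6.9) in frame 2 and (8.6, 3.3) in frame 3.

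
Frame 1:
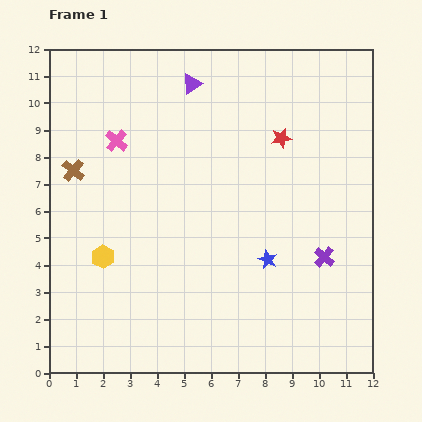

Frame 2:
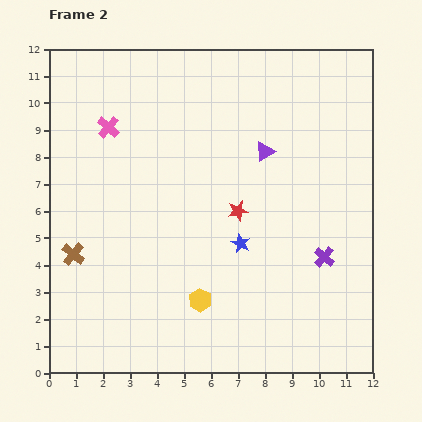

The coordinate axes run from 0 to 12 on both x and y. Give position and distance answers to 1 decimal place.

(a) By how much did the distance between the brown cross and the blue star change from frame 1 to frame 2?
-1.7

Distance in frame 1: 7.9. Distance in frame 2: 6.2.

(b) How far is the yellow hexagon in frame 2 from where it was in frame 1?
3.9

The yellow hexagon moved from (2.0, 4.3) to (5.6, 2.7), a distance of √(3.6² + 1.6²) ≈ 3.9.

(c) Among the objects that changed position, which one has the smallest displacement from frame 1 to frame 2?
the pink cross

(moved 0.6)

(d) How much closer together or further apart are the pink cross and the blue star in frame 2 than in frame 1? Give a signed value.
-0.6

Distance in frame 1: 7.1. Distance in frame 2: 6.5.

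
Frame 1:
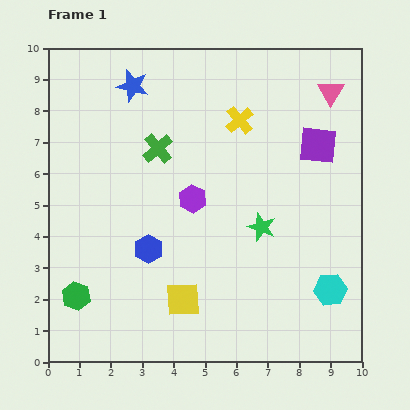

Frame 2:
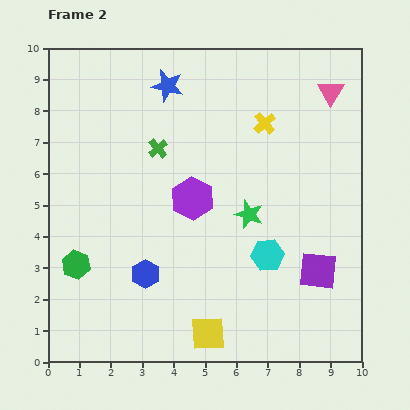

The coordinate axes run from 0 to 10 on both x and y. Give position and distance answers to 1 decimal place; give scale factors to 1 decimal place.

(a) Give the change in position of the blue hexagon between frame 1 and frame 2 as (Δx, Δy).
(-0.1, -0.8)

The blue hexagon was at (3.2, 3.6) in frame 1 and (3.1, 2.8) in frame 2.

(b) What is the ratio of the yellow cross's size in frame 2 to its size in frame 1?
0.8×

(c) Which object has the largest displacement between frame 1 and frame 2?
the purple square

(moved 4.0; next 2.3)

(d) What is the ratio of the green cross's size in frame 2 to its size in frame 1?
0.6×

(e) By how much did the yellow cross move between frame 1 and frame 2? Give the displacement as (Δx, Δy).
(0.8, -0.1)

The yellow cross was at (6.1, 7.7) in frame 1 and (6.9, 7.6) in frame 2.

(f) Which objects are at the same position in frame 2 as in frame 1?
the green cross, the pink triangle, the purple hexagon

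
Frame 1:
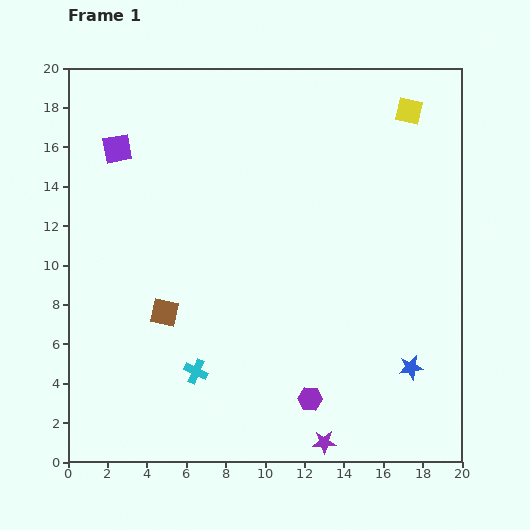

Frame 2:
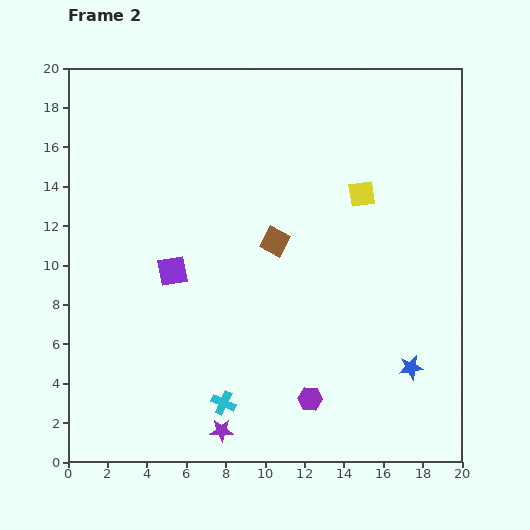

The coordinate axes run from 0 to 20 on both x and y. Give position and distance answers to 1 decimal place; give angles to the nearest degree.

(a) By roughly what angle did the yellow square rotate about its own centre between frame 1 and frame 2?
21° counter-clockwise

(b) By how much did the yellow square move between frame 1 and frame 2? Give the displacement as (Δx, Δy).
(-2.4, -4.2)

The yellow square was at (17.3, 17.8) in frame 1 and (14.9, 13.6) in frame 2.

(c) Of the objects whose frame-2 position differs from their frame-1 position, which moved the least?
the cyan cross

(moved 2.1)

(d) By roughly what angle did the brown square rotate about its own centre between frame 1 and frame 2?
16° clockwise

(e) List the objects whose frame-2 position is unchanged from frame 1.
the purple hexagon, the blue star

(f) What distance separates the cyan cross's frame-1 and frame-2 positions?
2.1

The cyan cross moved from (6.5, 4.6) to (7.9, 3.0), a distance of √(1.4² + 1.6²) ≈ 2.1.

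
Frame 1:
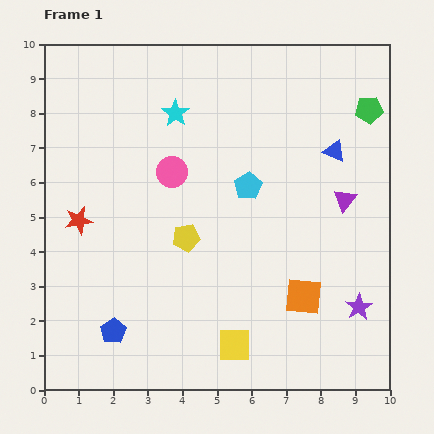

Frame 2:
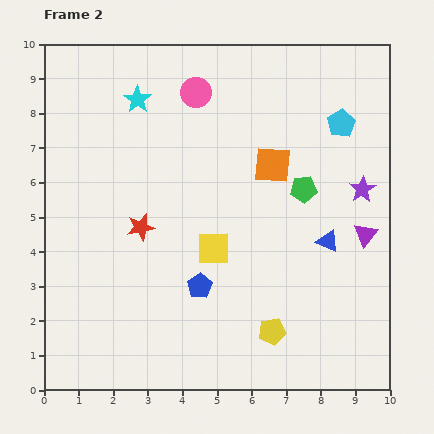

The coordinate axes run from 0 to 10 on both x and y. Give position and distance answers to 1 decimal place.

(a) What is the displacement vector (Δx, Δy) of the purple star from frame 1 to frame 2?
(0.1, 3.4)

The purple star was at (9.1, 2.4) in frame 1 and (9.2, 5.8) in frame 2.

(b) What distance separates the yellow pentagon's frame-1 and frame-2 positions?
3.7

The yellow pentagon moved from (4.1, 4.4) to (6.6, 1.7), a distance of √(2.5² + 2.7²) ≈ 3.7.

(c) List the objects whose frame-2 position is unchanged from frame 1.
none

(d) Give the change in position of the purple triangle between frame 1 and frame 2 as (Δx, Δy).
(0.6, -1.0)

The purple triangle was at (8.7, 5.5) in frame 1 and (9.3, 4.5) in frame 2.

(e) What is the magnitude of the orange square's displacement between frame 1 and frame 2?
3.9

The orange square moved from (7.5, 2.7) to (6.6, 6.5), a distance of √(0.9² + 3.8²) ≈ 3.9.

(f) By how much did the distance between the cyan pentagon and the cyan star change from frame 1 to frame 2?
+2.9

Distance in frame 1: 3.0. Distance in frame 2: 5.9.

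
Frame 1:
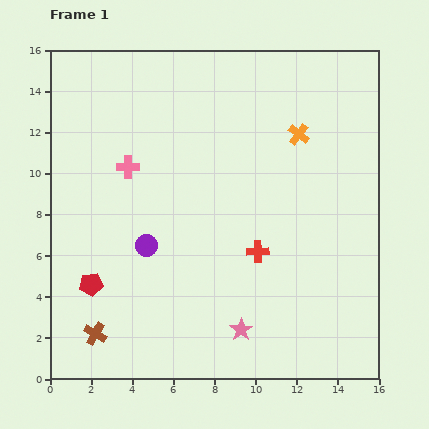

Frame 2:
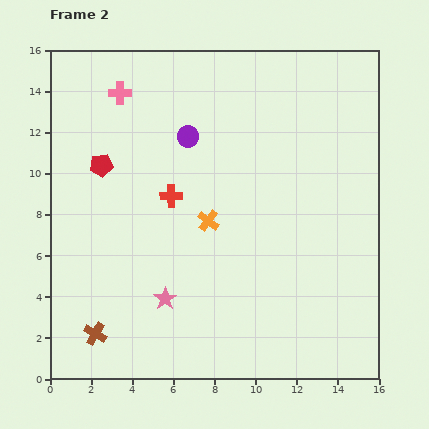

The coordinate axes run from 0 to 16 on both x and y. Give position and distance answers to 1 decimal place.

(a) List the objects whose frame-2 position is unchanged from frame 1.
the brown cross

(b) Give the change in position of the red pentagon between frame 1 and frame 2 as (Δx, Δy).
(0.5, 5.8)

The red pentagon was at (2.0, 4.6) in frame 1 and (2.5, 10.4) in frame 2.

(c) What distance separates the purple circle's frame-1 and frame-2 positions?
5.7

The purple circle moved from (4.7, 6.5) to (6.7, 11.8), a distance of √(2.0² + 5.3²) ≈ 5.7.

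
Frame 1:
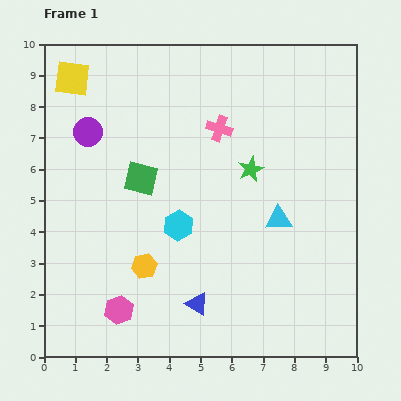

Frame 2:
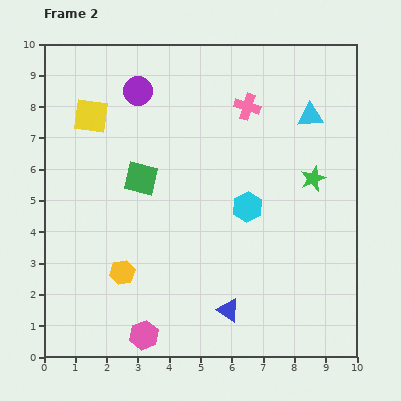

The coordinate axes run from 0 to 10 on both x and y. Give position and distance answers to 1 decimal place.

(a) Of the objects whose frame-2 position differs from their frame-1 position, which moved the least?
the yellow hexagon

(moved 0.7)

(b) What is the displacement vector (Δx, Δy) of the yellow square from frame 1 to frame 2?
(0.6, -1.2)

The yellow square was at (0.9, 8.9) in frame 1 and (1.5, 7.7) in frame 2.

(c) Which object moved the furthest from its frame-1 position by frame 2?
the cyan triangle

(moved 3.4; next 2.3)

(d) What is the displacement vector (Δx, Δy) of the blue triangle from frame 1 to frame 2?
(1.0, -0.2)

The blue triangle was at (4.9, 1.7) in frame 1 and (5.9, 1.5) in frame 2.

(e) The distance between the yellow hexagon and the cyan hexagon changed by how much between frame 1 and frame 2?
+2.8

Distance in frame 1: 1.7. Distance in frame 2: 4.5.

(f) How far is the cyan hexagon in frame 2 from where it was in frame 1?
2.3

The cyan hexagon moved from (4.3, 4.2) to (6.5, 4.8), a distance of √(2.2² + 0.6²) ≈ 2.3.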